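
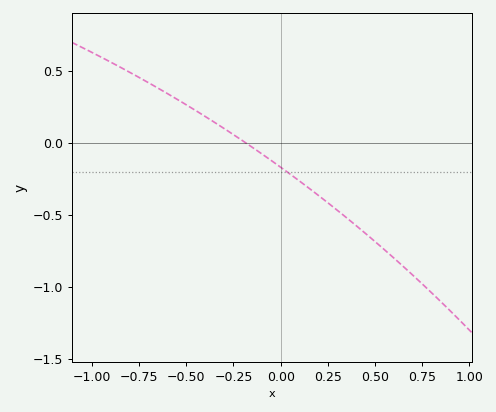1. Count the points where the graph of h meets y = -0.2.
1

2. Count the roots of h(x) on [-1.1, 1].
1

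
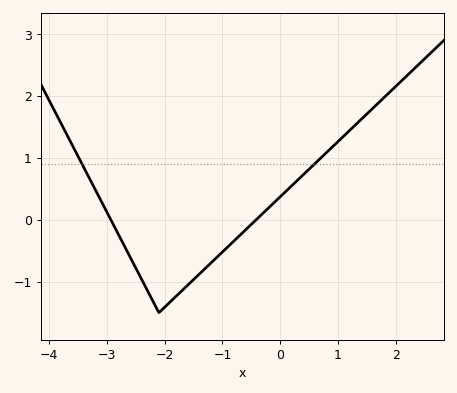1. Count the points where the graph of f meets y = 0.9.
2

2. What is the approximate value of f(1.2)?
1.4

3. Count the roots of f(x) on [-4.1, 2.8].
2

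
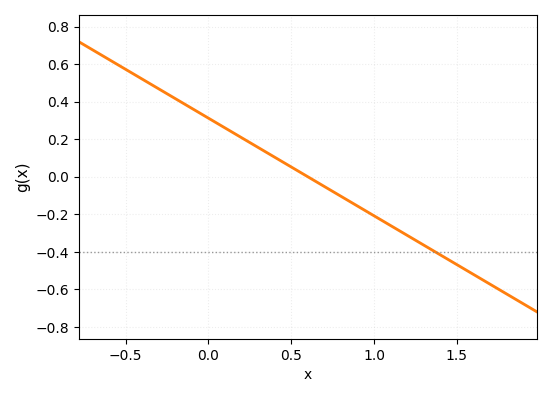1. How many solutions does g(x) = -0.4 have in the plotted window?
1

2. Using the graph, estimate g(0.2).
0.2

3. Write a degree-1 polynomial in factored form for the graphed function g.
y = -0.52(x - 0.6)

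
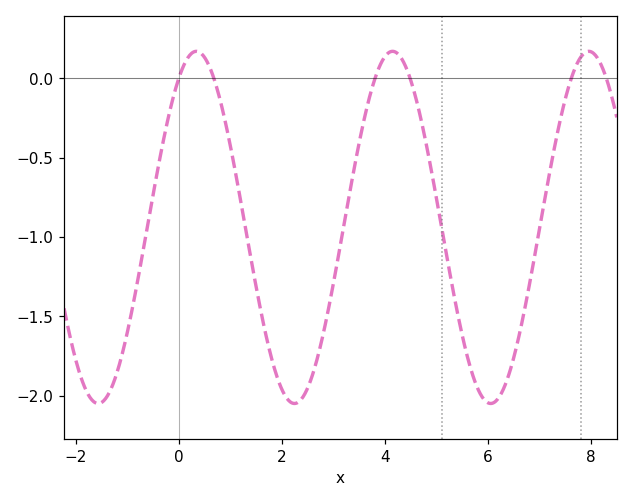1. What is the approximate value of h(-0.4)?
-0.56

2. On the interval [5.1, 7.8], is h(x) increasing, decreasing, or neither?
neither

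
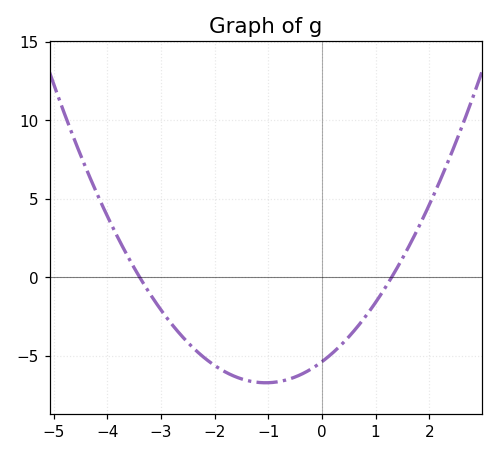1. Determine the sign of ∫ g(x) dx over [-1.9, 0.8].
negative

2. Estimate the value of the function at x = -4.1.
4.5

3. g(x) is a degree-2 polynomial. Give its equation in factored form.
y = 1.22(x + 3.4)(x - 1.3)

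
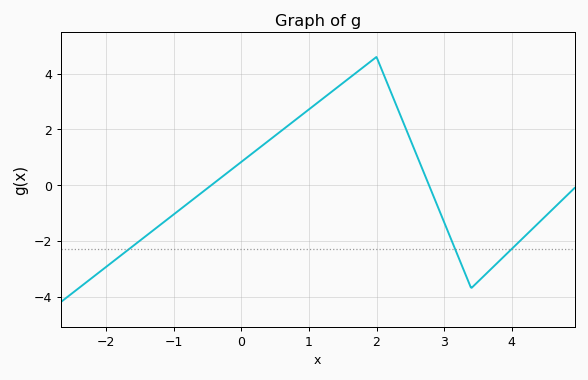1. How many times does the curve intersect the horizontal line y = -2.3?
3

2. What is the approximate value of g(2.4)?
2.23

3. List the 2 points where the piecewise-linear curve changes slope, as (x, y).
(2, 4.6); (3.4, -3.7)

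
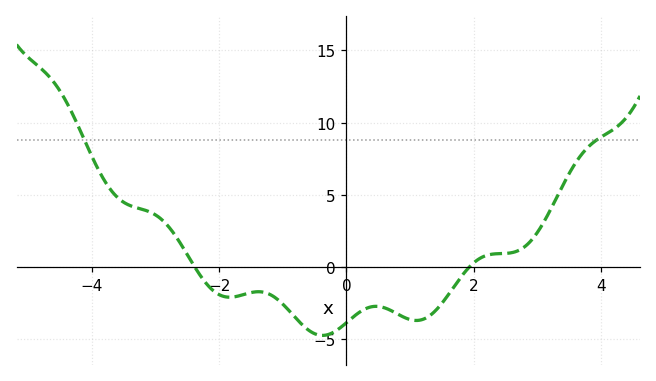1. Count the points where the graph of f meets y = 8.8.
2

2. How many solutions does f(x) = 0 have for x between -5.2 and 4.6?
2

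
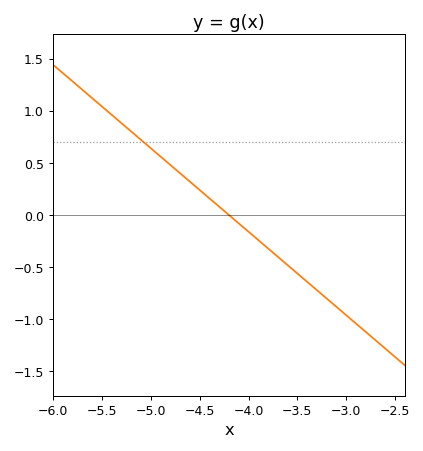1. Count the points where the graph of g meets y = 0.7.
1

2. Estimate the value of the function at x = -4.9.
0.55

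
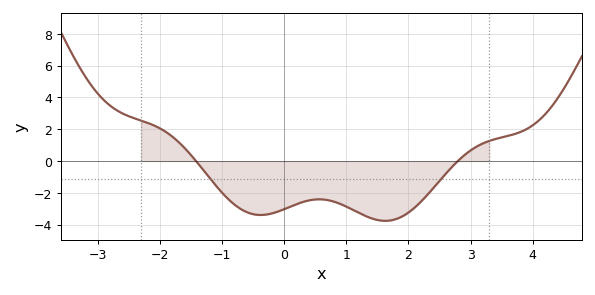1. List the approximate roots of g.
-1.42, 2.79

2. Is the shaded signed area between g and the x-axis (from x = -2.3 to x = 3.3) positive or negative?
negative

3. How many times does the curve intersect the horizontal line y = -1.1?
2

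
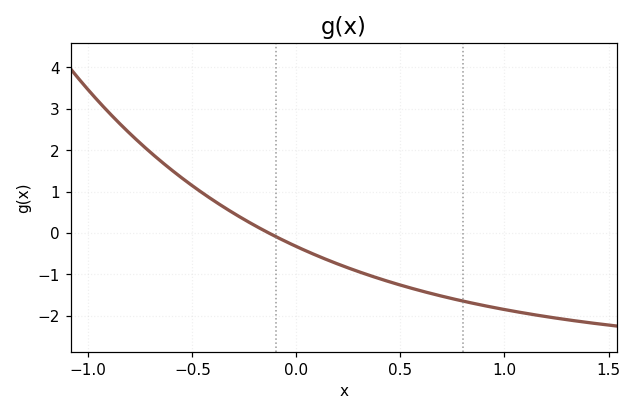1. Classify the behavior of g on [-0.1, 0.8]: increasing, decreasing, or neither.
decreasing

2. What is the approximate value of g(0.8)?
-1.6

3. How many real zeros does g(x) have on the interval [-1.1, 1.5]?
1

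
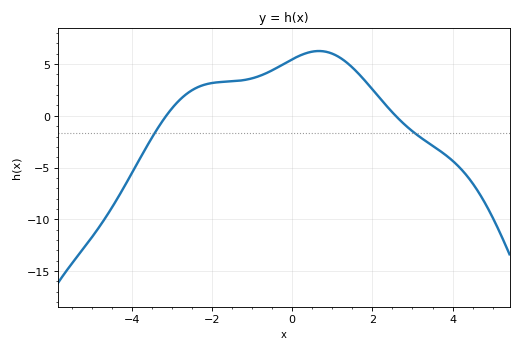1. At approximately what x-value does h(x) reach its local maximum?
0.6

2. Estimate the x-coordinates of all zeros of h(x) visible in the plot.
-3.2, 2.6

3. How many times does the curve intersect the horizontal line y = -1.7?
2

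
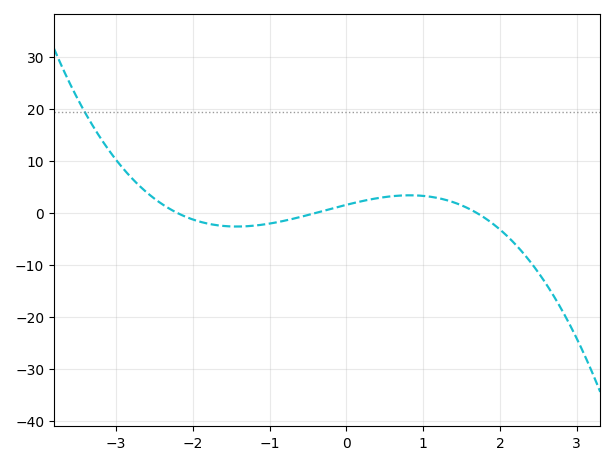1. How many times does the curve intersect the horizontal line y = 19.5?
1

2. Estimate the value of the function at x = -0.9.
-1.77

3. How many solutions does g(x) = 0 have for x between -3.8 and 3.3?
3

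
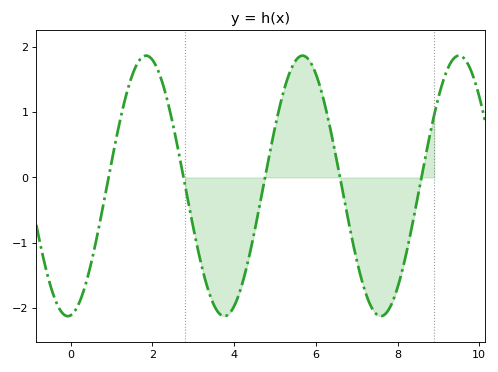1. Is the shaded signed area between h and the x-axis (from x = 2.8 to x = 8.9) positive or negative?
negative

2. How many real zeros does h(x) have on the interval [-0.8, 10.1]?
5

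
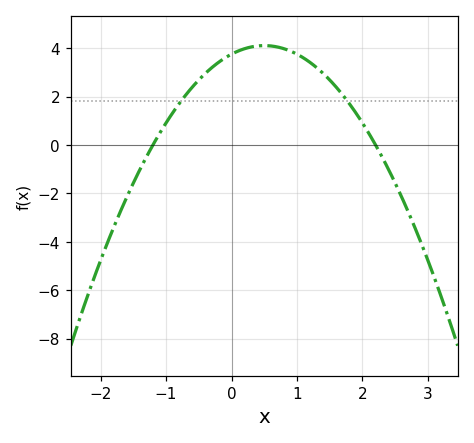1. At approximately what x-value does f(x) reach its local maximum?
0.5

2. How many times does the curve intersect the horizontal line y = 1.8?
2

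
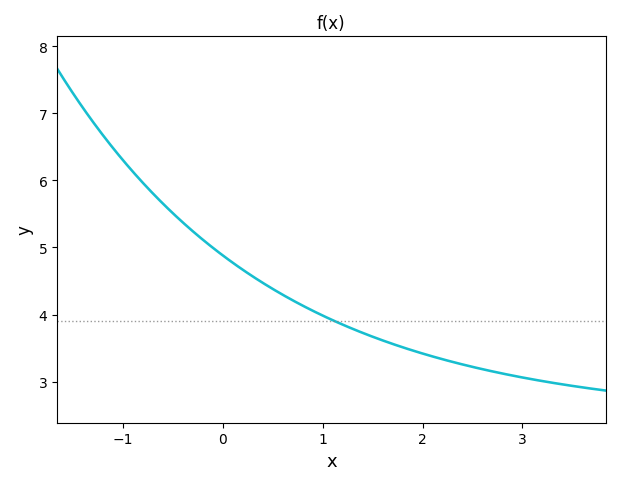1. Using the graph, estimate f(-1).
6.3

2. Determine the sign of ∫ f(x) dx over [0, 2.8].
positive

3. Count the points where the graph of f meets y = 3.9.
1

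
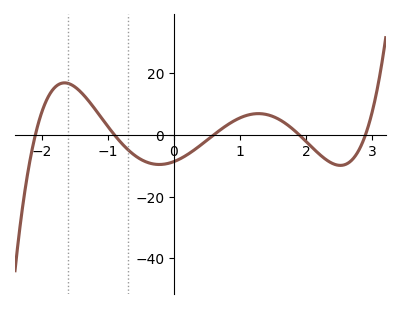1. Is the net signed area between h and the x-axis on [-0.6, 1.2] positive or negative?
negative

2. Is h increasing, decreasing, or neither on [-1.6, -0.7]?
decreasing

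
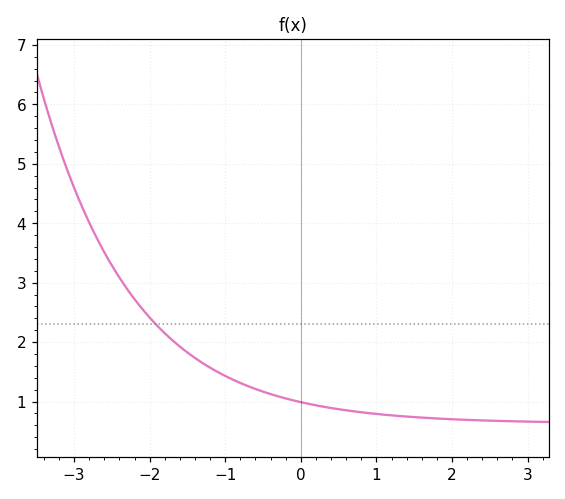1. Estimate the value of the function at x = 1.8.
0.7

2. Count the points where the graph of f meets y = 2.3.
1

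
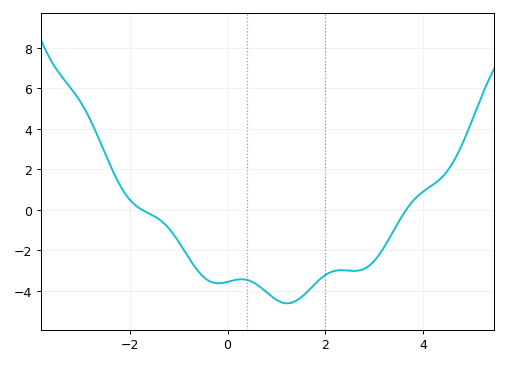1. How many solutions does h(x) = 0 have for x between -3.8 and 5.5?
2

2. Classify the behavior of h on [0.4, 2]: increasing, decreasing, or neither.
neither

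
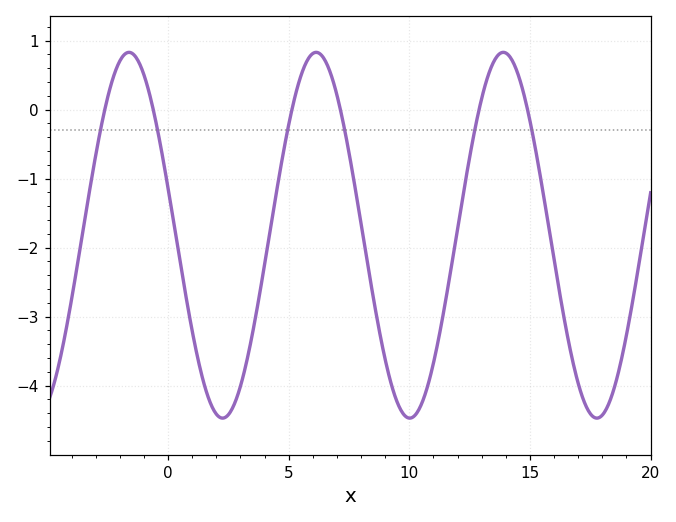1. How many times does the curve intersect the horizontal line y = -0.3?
6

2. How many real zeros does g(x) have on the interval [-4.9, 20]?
6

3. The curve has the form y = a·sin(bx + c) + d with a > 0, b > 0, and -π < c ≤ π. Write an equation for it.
y = 2.65sin(0.81x + 2.9) - 1.82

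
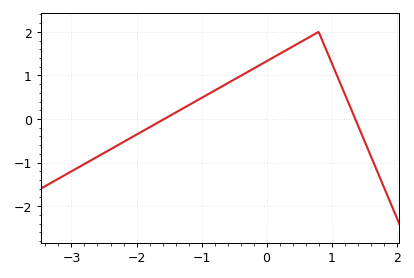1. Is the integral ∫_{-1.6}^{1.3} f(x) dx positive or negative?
positive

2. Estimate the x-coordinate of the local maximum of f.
0.798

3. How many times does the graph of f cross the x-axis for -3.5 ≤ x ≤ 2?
2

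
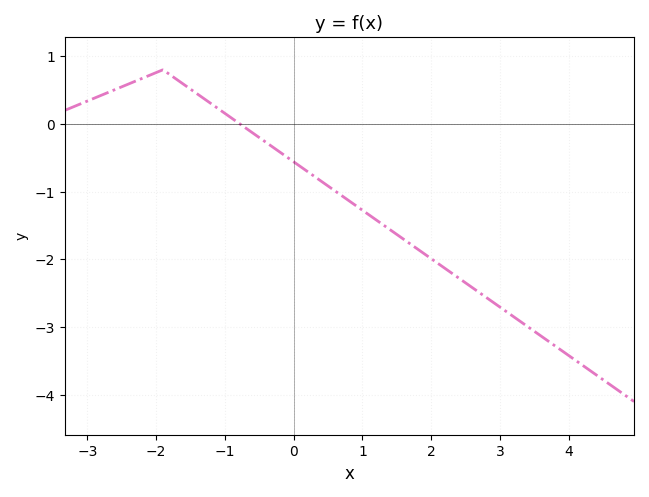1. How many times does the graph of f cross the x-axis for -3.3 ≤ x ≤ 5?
1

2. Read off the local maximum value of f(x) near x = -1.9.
0.8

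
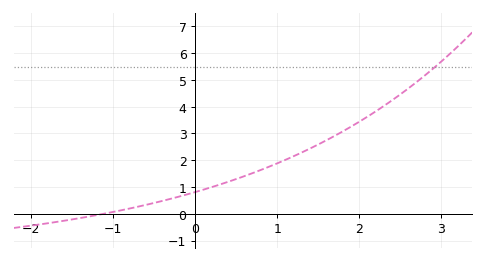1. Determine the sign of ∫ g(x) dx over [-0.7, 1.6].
positive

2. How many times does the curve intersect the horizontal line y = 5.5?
1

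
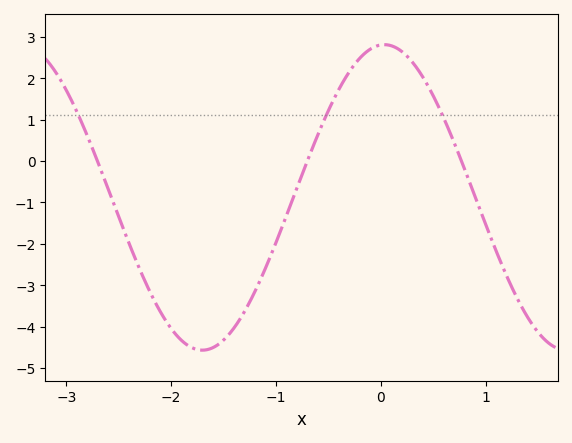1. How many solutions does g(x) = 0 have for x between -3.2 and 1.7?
3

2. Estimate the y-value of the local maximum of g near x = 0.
2.8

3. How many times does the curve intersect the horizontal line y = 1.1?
3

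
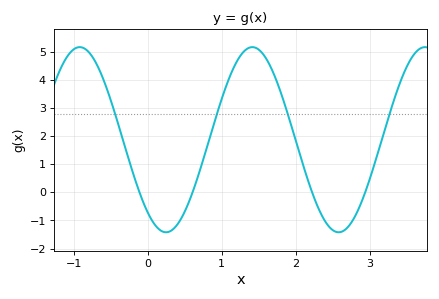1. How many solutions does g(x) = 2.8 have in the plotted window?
4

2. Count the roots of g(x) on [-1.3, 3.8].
4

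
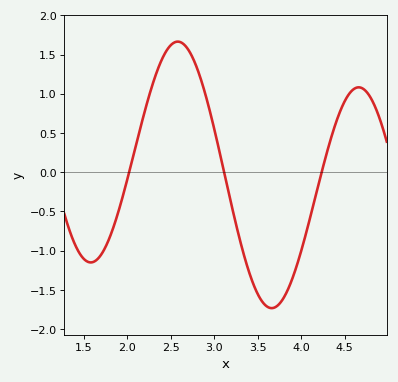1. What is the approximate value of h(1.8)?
-0.85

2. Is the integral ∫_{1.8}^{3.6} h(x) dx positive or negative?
positive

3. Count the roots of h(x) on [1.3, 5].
3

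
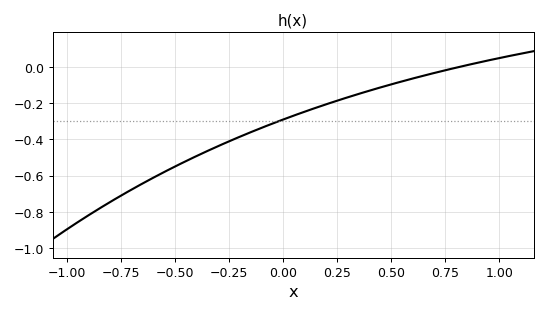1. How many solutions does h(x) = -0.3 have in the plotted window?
1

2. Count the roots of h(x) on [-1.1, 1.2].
1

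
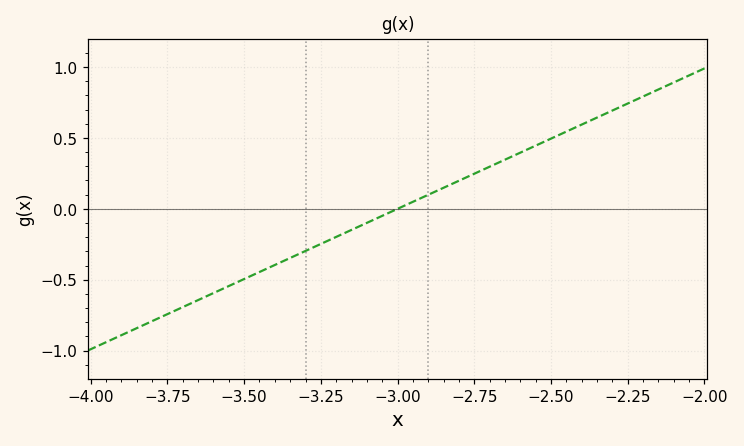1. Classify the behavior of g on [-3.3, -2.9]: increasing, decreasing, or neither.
increasing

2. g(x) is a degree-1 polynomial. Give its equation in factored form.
y = 0.99(x + 3)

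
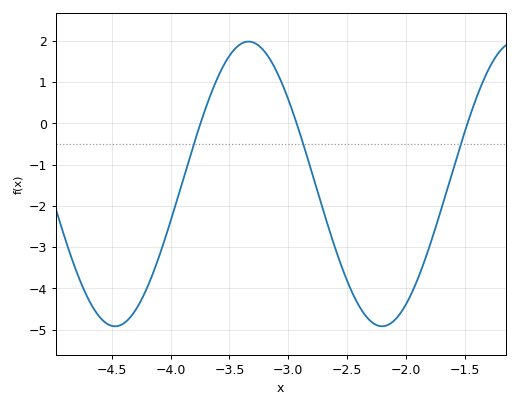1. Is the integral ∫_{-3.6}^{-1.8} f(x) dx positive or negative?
negative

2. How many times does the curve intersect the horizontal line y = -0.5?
3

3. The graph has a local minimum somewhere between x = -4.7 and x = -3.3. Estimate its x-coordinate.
-4.5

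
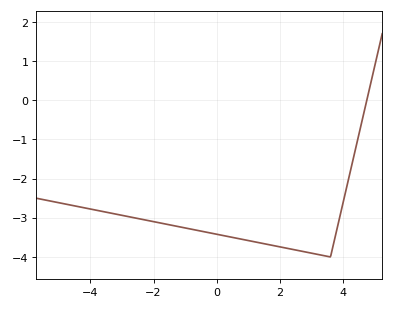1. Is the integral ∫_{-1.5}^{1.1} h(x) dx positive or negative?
negative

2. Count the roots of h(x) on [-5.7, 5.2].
1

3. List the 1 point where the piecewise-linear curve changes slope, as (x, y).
(3.6, -4)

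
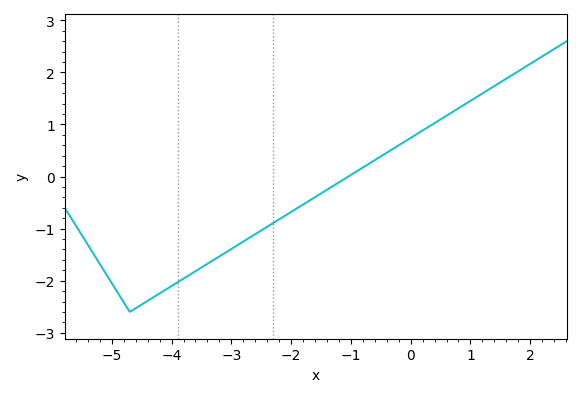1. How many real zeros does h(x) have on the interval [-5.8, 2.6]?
1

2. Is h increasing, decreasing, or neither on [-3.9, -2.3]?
increasing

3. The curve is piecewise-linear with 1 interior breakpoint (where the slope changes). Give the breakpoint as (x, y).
(-4.7, -2.6)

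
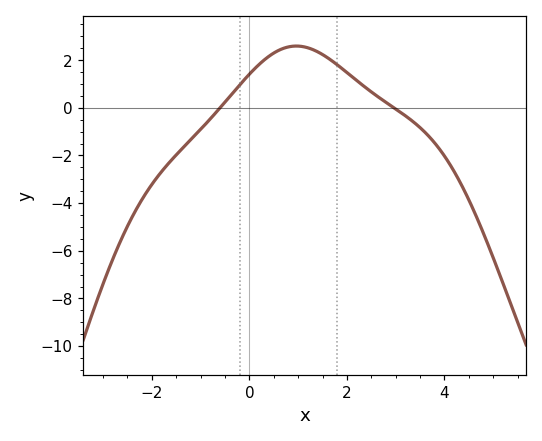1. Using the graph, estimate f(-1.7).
-2.4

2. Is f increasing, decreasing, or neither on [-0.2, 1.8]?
neither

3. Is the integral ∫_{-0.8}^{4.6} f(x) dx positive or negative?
positive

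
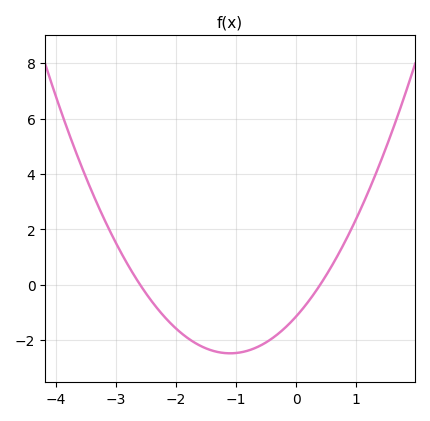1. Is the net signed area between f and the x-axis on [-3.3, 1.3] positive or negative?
negative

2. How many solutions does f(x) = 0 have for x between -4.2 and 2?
2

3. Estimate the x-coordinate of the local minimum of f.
-1.1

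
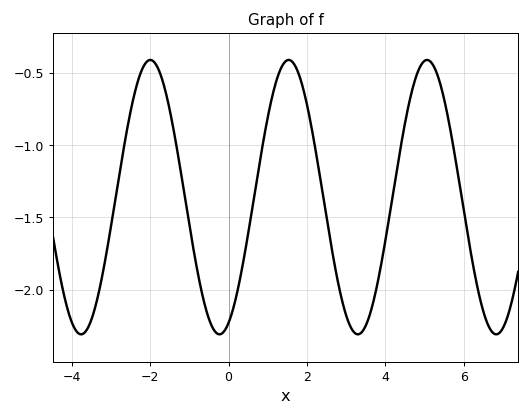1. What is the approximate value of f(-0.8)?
-1.86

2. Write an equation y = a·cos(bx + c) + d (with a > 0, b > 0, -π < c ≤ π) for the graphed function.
y = 0.95cos(1.78x - 2.73) - 1.36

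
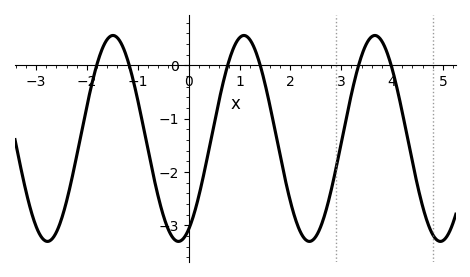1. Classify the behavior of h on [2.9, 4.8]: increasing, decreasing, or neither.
neither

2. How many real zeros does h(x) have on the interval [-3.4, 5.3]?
6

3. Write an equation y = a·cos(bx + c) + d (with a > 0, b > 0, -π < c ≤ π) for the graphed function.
y = 1.93cos(2.4x - 2.7) - 1.37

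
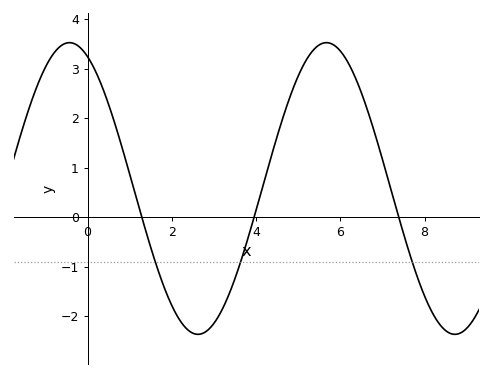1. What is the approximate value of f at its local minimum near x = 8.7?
-2.4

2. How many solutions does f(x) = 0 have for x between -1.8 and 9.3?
3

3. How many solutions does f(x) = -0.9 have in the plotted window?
3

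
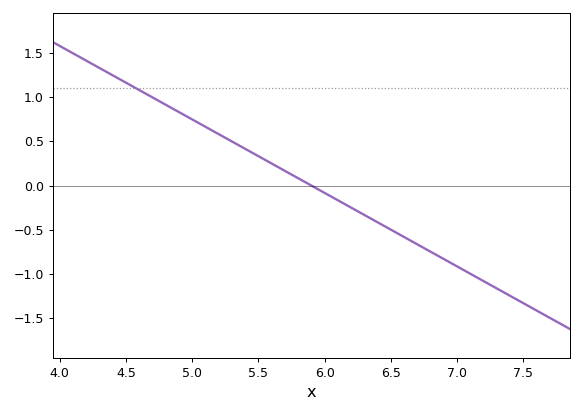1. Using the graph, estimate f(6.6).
-0.6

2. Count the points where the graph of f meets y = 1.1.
1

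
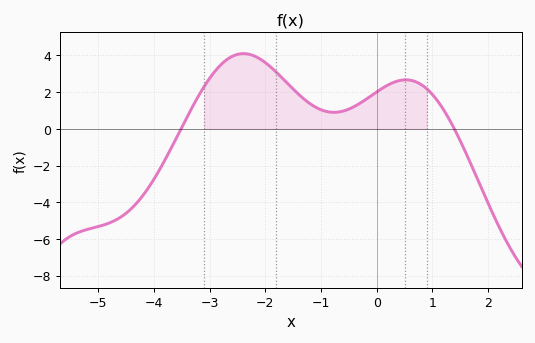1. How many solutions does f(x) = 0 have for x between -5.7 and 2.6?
2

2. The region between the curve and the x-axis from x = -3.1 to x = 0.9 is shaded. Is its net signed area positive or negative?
positive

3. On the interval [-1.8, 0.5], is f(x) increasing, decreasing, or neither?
neither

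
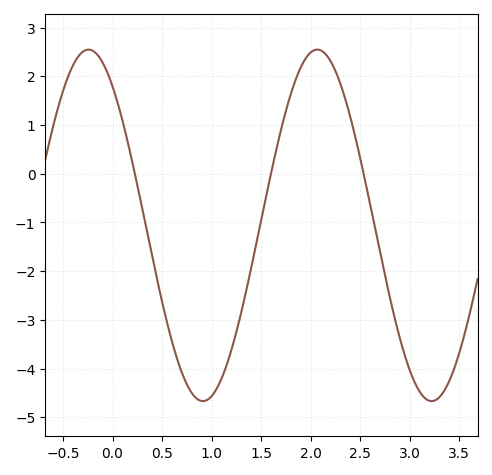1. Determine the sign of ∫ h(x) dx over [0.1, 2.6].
negative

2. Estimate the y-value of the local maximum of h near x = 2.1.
2.55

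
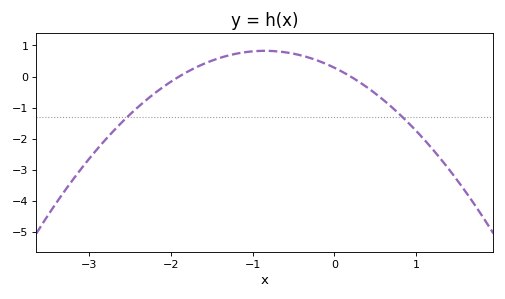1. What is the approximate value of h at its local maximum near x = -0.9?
0.8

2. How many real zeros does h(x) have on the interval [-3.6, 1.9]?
2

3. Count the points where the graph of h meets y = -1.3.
2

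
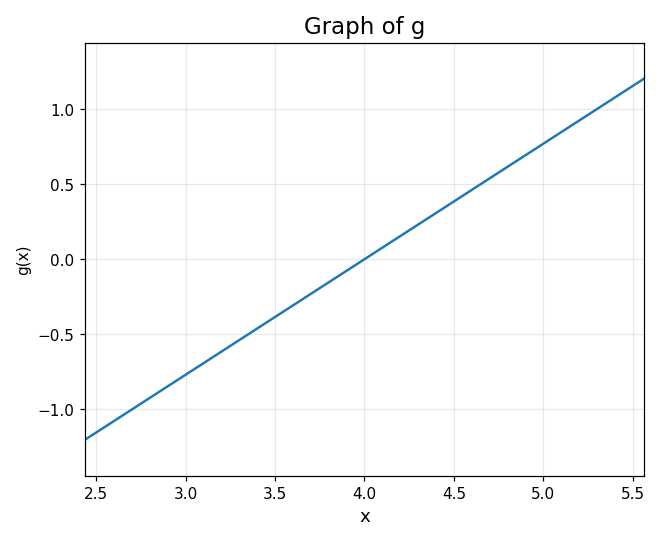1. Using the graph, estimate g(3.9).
-0.077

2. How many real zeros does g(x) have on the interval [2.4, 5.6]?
1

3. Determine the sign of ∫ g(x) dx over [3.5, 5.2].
positive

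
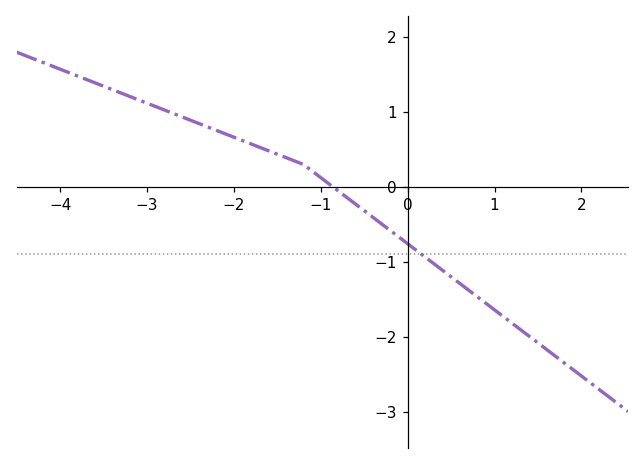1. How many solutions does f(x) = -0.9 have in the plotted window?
1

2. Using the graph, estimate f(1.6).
-2.17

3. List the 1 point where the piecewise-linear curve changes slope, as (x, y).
(-1.2, 0.3)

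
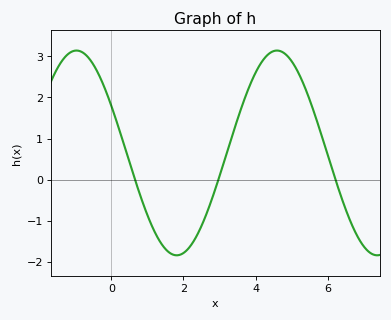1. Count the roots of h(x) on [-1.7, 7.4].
3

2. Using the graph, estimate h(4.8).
3.1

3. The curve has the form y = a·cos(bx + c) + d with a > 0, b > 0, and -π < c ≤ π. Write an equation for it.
y = 2.49cos(1.1x + 1.1) + 0.65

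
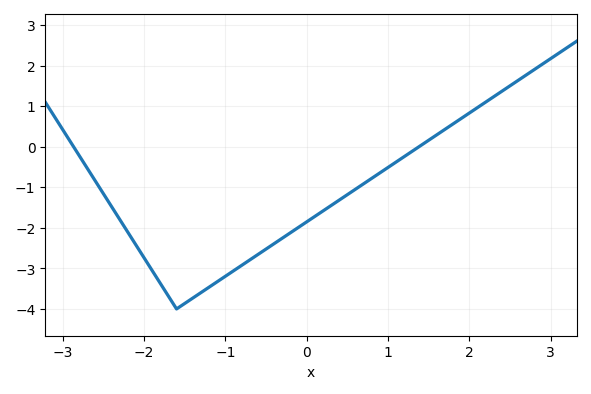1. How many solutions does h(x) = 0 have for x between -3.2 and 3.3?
2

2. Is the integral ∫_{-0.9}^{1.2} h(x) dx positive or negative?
negative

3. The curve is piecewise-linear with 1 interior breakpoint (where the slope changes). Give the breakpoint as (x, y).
(-1.6, -4)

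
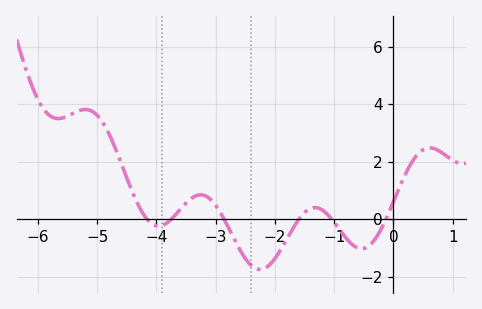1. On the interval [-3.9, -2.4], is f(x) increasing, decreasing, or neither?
neither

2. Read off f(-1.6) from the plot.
-0.013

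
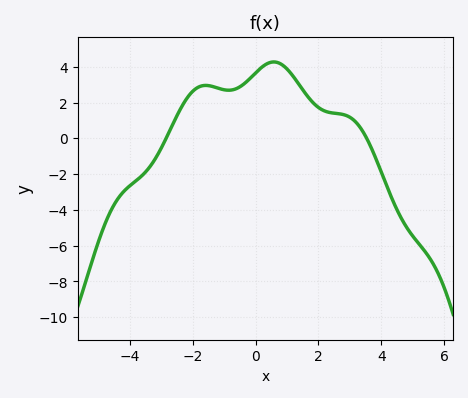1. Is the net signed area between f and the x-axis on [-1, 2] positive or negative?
positive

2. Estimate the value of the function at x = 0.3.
4.11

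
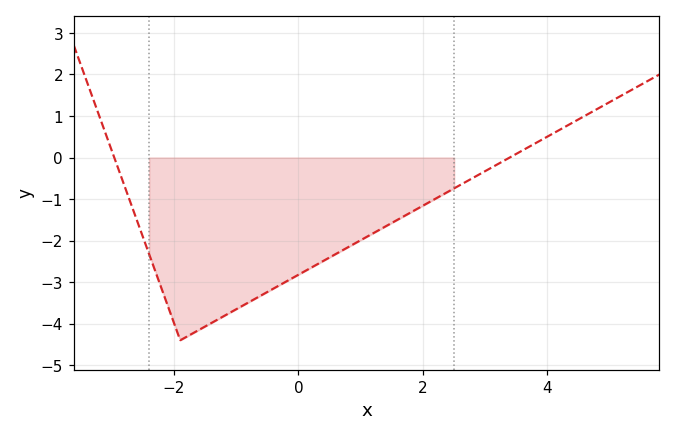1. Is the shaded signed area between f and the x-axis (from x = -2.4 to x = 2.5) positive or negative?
negative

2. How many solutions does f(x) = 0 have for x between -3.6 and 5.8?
2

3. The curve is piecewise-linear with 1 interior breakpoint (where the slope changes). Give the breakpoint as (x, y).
(-1.9, -4.4)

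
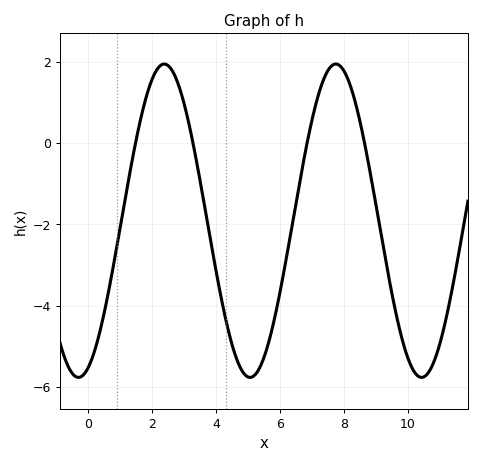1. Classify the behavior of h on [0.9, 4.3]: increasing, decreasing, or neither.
neither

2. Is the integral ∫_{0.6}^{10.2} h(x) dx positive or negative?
negative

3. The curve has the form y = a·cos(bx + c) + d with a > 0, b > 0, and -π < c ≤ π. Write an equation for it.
y = 3.85cos(1.17x - 2.78) - 1.91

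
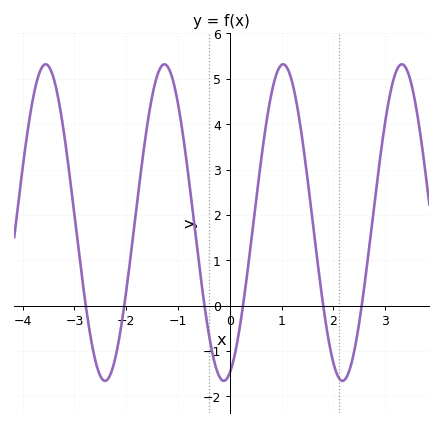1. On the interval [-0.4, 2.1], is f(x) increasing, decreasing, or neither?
neither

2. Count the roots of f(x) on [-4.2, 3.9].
6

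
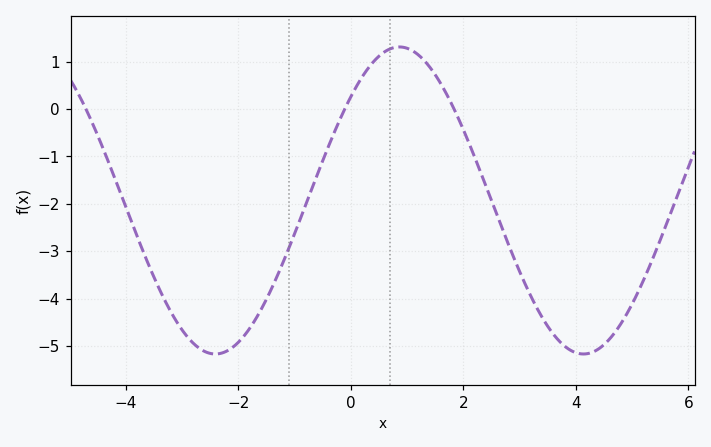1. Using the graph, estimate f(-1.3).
-3.5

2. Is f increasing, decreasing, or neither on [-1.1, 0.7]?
increasing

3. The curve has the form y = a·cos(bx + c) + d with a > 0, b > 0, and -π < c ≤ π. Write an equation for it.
y = 3.24cos(0.96x - 0.83) - 1.93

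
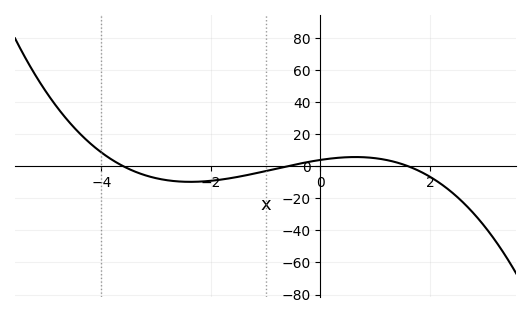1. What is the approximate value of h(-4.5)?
24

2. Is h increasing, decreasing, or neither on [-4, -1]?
neither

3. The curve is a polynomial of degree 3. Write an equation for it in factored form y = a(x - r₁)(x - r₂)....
y = -1.13(x + 3.6)(x + 0.6)(x - 1.6)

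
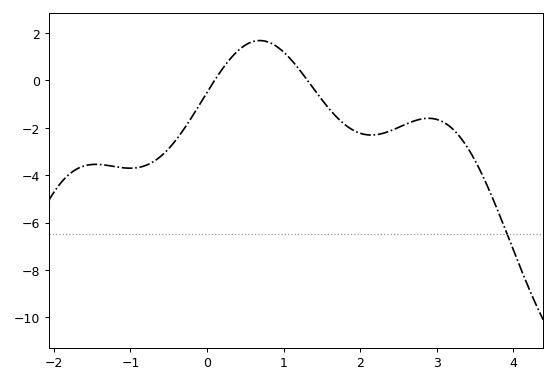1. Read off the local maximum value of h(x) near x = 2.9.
-1.6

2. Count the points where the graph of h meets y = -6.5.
1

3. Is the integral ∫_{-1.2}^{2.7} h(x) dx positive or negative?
negative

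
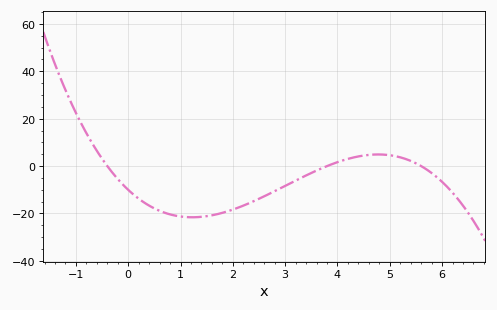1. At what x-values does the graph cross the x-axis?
-0.4, 3.8, 5.6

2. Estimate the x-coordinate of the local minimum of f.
1.2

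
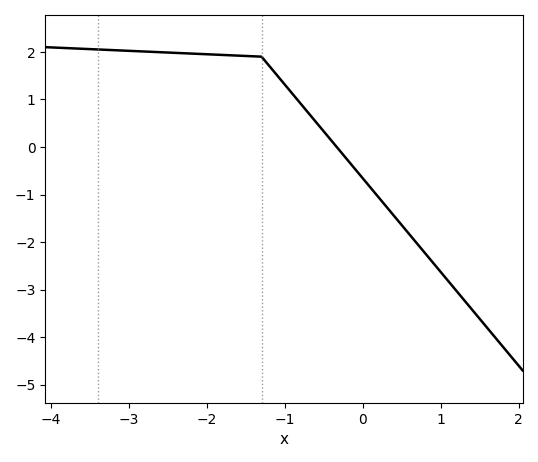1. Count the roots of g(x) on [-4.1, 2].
1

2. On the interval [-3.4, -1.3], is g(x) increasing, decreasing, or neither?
decreasing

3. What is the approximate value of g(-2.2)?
2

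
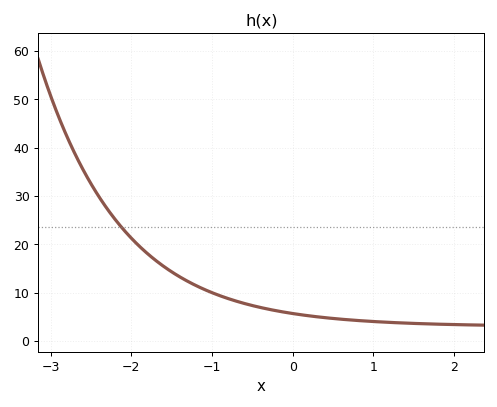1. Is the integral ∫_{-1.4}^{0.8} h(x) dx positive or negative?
positive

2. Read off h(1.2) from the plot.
3.85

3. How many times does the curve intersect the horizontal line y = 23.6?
1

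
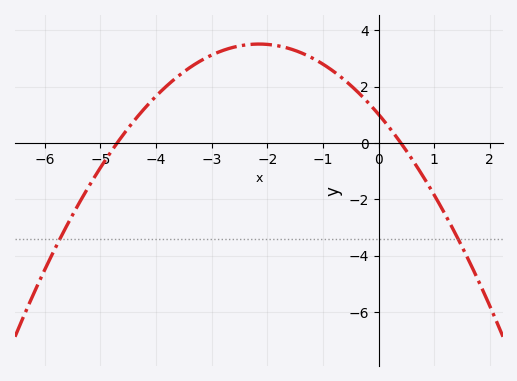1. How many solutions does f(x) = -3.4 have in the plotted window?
2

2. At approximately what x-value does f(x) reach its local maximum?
-2.2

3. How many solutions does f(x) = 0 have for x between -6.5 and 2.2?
2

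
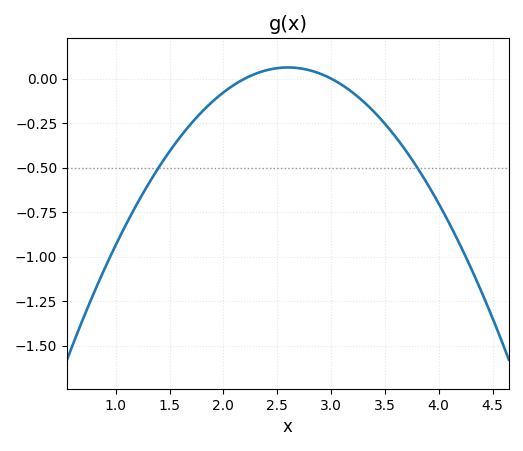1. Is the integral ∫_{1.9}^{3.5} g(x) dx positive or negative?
negative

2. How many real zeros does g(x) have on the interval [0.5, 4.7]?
2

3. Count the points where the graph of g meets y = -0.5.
2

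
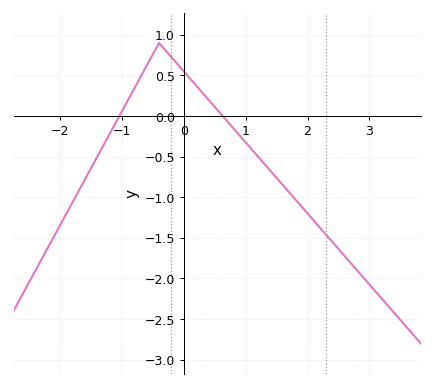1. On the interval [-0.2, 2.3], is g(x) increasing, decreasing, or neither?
decreasing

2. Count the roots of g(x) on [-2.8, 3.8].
2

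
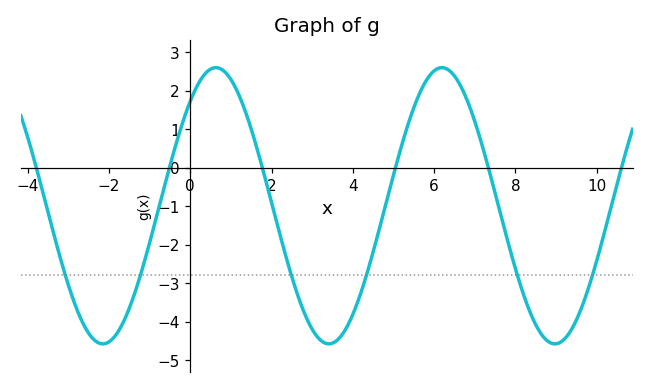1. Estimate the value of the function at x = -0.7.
-0.745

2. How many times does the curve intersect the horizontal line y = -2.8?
6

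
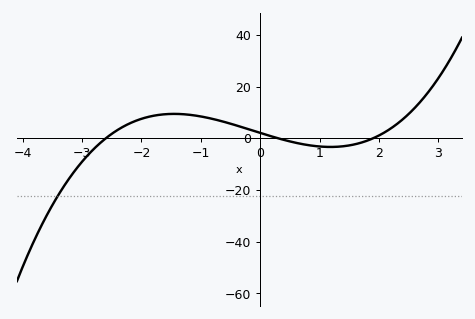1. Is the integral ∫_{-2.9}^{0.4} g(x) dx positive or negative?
positive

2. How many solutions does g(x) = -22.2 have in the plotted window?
1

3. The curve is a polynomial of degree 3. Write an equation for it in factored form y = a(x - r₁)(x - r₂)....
y = 1.4(x + 2.6)(x - 0.3)(x - 1.9)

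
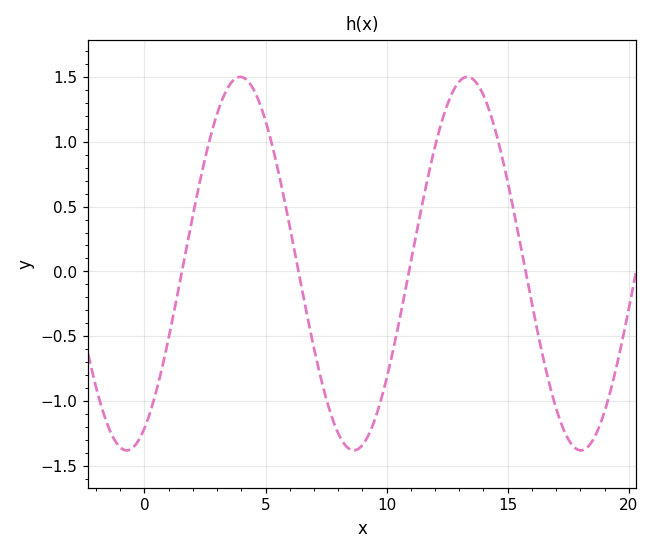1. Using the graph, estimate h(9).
-1.34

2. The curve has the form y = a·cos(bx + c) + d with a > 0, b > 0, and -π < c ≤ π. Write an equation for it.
y = 1.44cos(0.67x - 2.65) + 0.06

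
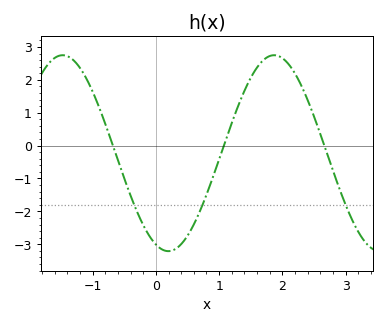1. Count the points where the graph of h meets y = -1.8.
3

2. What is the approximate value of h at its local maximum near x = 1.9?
2.7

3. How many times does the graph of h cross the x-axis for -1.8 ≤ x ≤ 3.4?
3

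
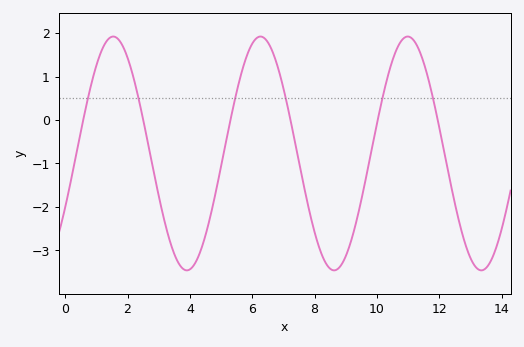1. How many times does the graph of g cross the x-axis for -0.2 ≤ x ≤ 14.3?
6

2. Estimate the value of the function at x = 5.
-1.07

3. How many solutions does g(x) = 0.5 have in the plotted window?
6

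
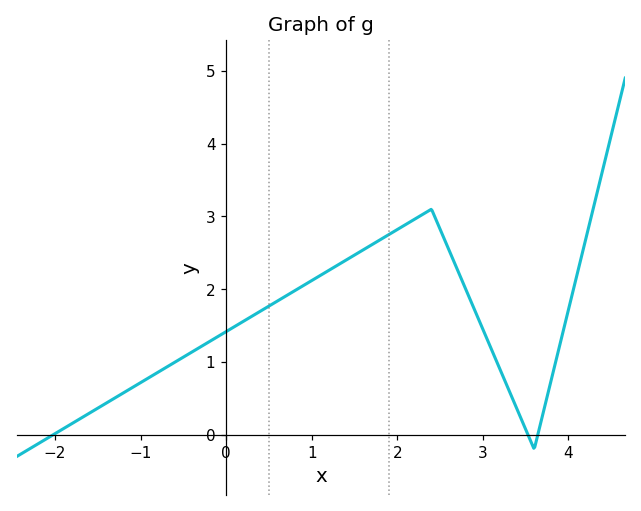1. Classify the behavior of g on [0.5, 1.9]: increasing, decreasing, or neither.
increasing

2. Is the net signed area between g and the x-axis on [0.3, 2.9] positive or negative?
positive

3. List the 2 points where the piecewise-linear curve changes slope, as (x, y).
(2.4, 3.1); (3.6, -0.2)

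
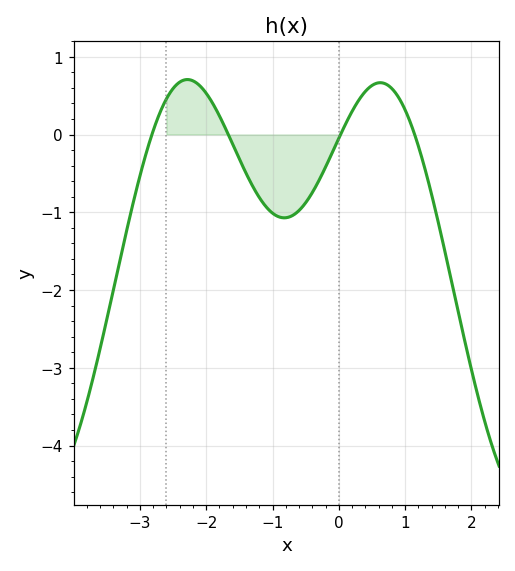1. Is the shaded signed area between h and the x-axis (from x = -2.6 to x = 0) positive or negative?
negative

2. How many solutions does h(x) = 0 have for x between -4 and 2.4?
4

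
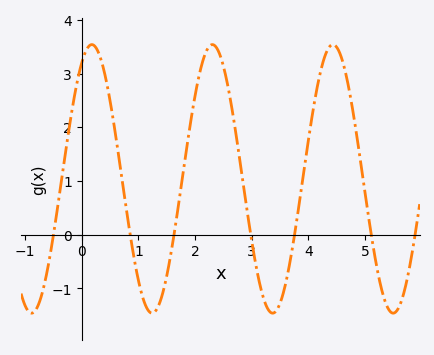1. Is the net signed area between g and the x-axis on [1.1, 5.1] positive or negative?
positive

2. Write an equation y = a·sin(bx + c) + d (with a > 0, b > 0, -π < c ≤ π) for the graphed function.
y = 2.5sin(2.95x + 1.05) + 1.04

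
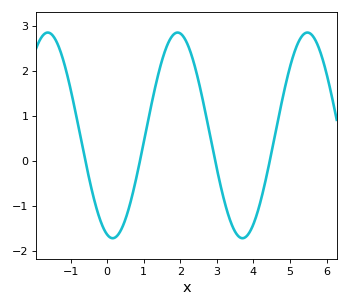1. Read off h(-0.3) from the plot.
-1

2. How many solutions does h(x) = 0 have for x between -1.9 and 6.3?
4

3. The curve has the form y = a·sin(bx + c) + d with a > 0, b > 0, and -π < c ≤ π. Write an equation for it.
y = 2.29sin(1.8x - 1.8) + 0.57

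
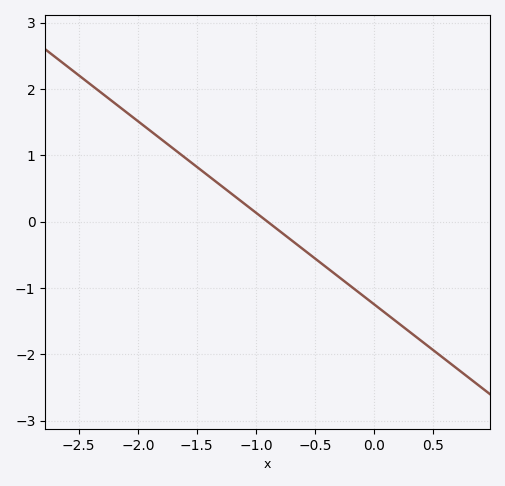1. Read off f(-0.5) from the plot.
-0.552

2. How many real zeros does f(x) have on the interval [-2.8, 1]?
1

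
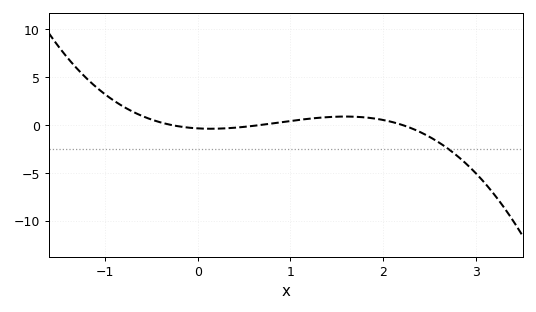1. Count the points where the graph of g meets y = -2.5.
1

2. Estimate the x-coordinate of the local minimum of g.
0.1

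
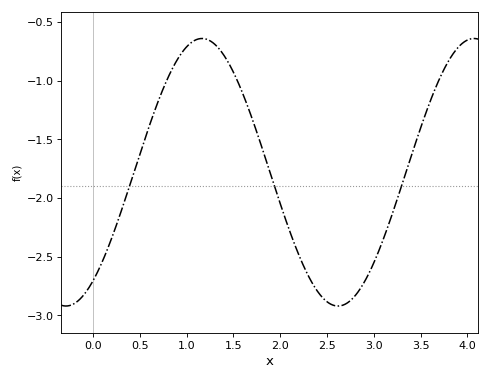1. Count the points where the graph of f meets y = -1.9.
3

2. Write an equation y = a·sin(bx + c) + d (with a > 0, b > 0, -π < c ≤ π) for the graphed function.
y = 1.14sin(2.16x - 0.942) - 1.78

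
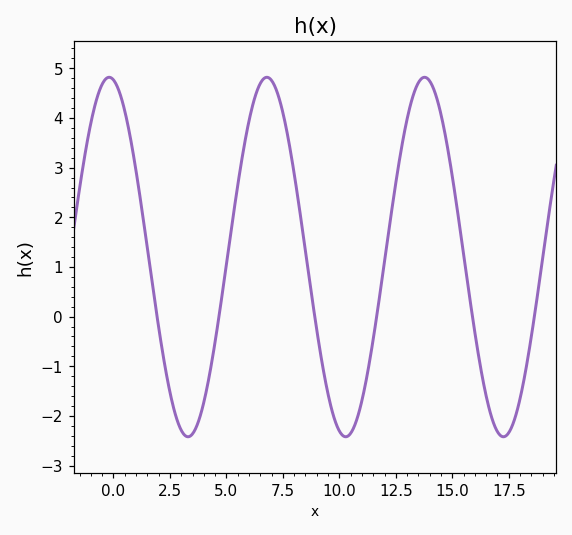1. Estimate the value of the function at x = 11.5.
-0.5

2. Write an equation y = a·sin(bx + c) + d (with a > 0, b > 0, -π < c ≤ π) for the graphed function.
y = 3.62sin(0.9x + 1.7) + 1.2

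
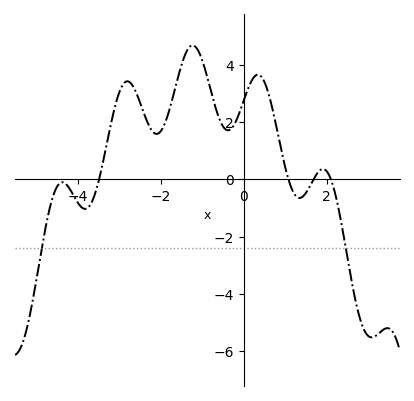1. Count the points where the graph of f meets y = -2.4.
2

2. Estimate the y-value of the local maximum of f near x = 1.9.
0.361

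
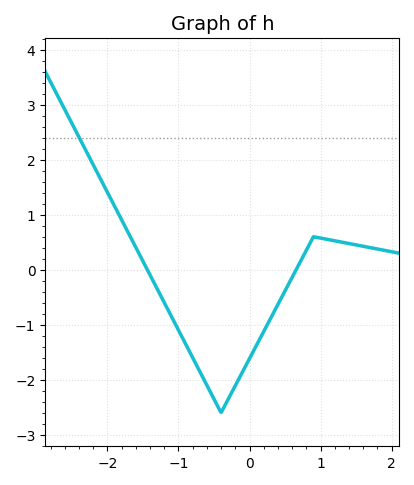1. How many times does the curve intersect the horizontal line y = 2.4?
1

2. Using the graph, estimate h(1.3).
0.5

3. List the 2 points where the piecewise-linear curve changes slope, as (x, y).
(-0.4, -2.6); (0.9, 0.6)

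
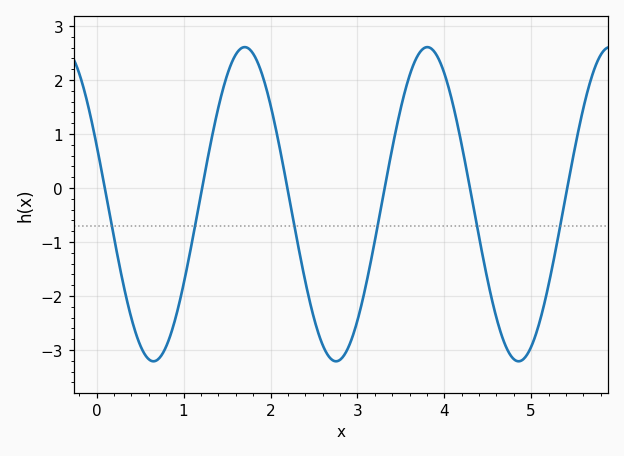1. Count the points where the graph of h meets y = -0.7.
6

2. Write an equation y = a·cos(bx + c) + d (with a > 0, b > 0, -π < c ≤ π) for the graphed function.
y = 2.91cos(3x + 1.2) - 0.3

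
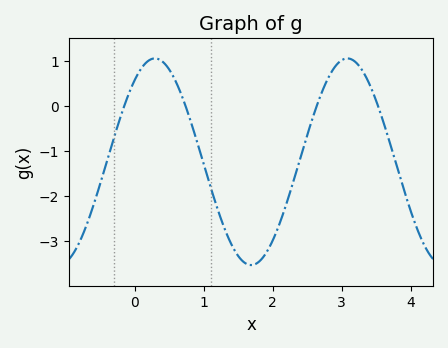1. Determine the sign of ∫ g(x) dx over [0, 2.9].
negative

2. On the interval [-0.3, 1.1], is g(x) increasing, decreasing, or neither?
neither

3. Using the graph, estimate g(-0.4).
-1.2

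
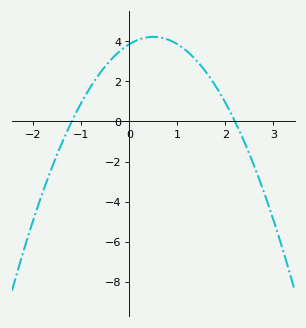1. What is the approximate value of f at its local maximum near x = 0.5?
4.2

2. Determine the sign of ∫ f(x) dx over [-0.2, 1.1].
positive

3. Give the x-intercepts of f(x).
-1.2, 2.2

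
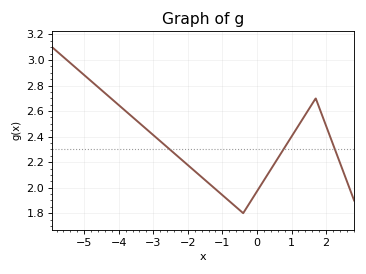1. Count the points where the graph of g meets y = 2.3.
3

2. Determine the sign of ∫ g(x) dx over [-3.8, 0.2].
positive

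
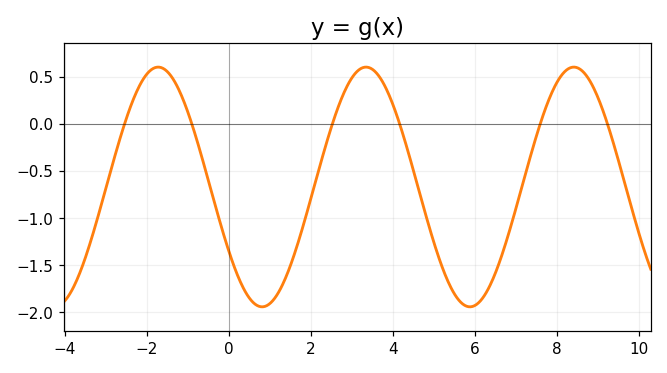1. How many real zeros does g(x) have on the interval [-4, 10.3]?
6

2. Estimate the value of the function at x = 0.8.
-1.95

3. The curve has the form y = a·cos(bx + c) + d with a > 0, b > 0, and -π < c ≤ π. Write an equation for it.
y = 1.27cos(1.2x + 2.1) - 0.67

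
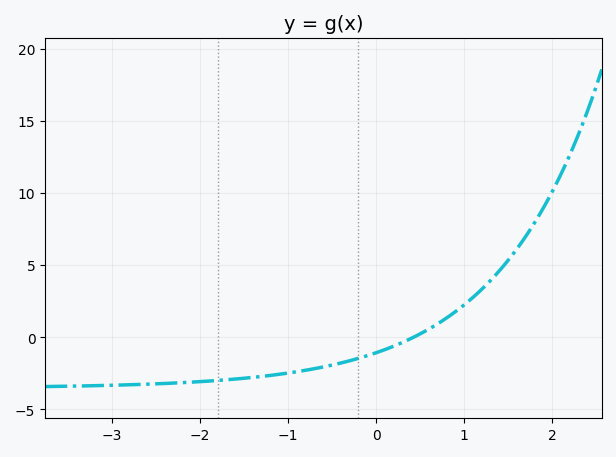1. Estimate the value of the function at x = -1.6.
-3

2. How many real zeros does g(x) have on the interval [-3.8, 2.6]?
1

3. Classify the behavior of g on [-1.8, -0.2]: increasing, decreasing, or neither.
increasing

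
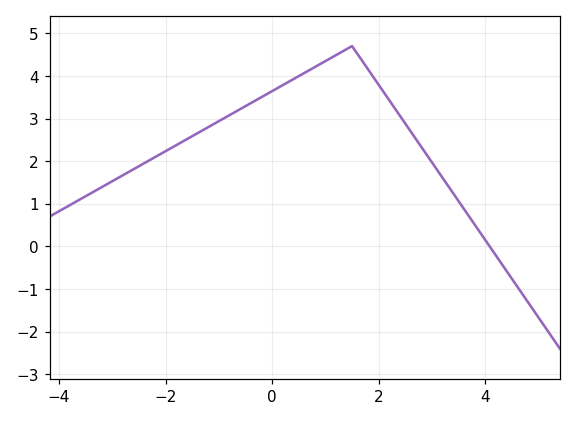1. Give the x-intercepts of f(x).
4.08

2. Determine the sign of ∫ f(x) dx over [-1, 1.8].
positive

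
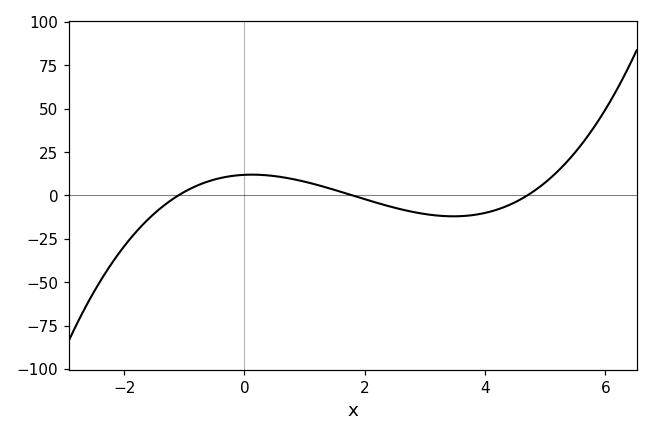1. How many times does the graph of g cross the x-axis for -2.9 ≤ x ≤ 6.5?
3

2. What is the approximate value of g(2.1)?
-3.19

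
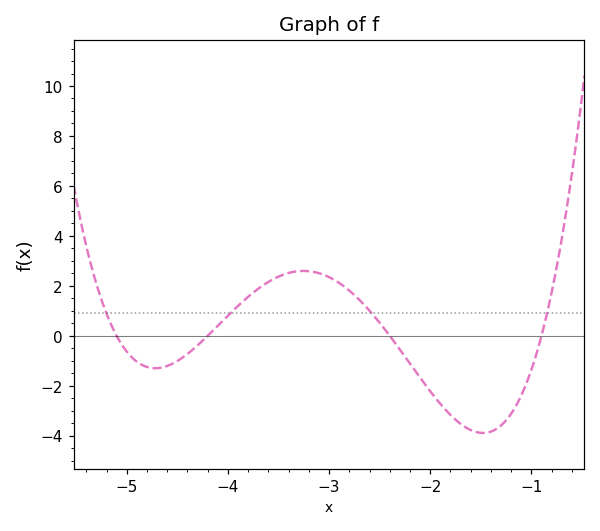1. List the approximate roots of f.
-5.1, -4.2, -2.4, -0.9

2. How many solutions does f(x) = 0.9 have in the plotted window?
4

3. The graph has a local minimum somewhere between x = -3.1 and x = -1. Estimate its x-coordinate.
-1.48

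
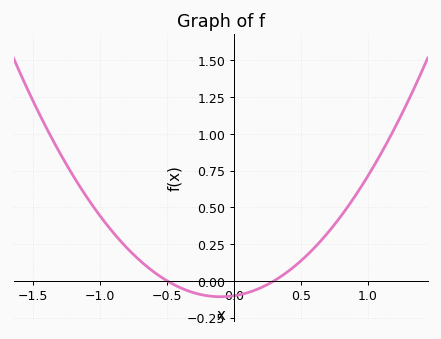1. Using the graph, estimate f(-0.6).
0.06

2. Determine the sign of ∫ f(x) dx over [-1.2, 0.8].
positive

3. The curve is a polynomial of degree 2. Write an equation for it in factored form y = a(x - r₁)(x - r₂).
y = 0.68(x + 0.5)(x - 0.3)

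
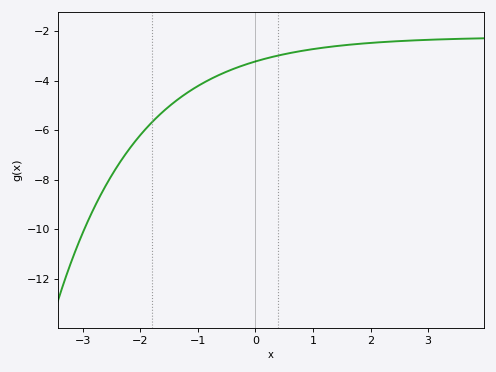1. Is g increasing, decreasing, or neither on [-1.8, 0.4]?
increasing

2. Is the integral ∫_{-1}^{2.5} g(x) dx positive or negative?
negative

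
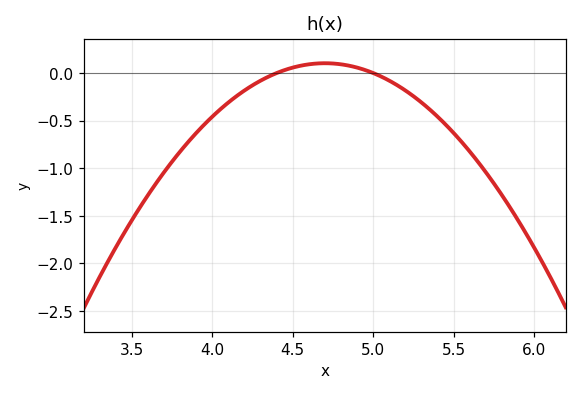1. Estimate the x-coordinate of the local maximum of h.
4.7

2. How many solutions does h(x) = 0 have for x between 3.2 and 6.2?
2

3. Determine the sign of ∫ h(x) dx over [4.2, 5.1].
positive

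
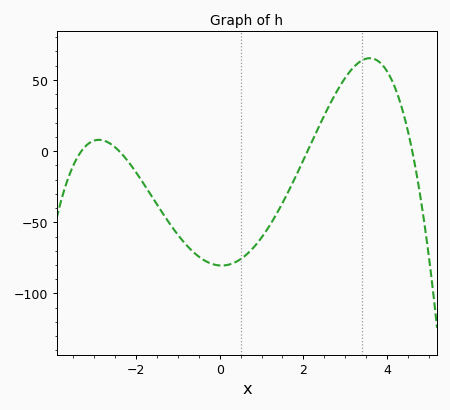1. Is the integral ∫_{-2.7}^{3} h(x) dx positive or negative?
negative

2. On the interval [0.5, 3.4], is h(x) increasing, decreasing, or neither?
increasing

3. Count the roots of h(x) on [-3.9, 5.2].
4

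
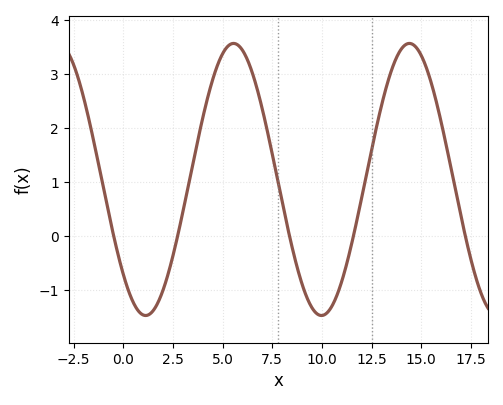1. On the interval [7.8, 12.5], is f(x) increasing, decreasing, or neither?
neither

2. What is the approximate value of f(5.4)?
3.6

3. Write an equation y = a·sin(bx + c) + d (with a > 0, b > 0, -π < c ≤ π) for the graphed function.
y = 2.52sin(0.71x - 2.4) + 1.05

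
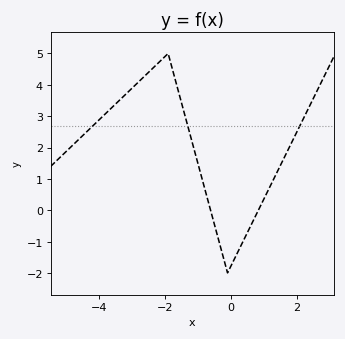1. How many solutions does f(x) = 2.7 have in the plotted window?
3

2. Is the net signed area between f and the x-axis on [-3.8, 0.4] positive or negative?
positive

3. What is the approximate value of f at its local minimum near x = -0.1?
-2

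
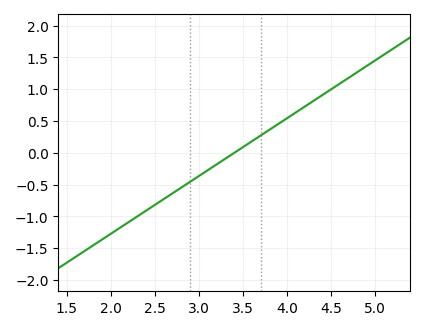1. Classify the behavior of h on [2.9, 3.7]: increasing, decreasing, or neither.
increasing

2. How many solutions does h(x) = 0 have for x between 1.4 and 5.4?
1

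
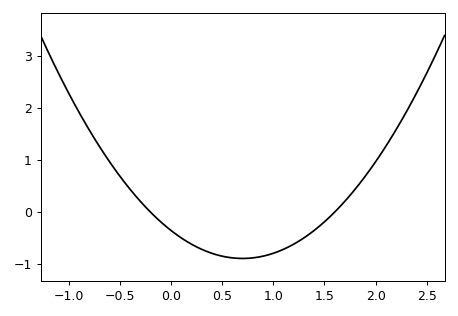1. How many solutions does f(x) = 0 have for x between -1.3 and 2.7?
2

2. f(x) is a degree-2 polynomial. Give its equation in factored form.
y = 1.1(x + 0.2)(x - 1.6)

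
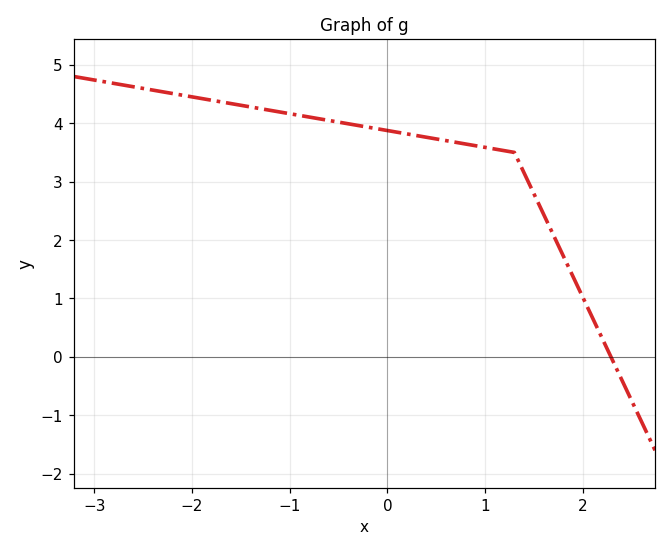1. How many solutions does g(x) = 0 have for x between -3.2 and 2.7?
1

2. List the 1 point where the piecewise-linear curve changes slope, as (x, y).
(1.3, 3.5)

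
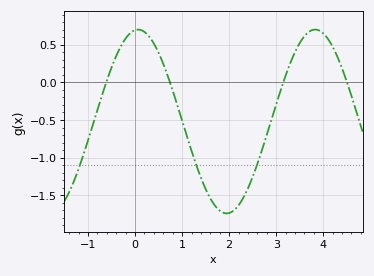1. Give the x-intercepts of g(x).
-0.6, 0.7, 3.2, 4.5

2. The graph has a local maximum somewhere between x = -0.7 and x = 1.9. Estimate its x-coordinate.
0.1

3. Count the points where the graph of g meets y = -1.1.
3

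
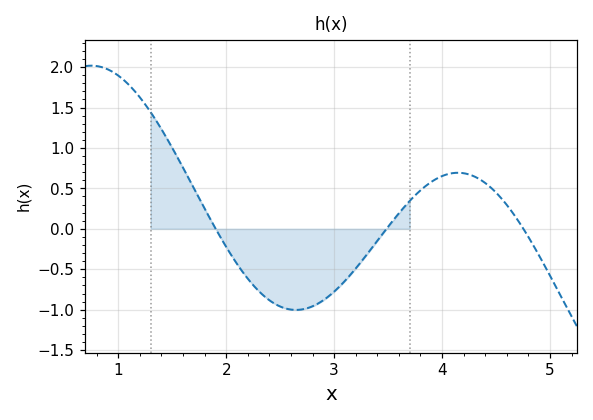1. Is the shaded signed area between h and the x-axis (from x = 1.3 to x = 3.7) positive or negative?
negative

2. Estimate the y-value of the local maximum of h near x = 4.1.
0.7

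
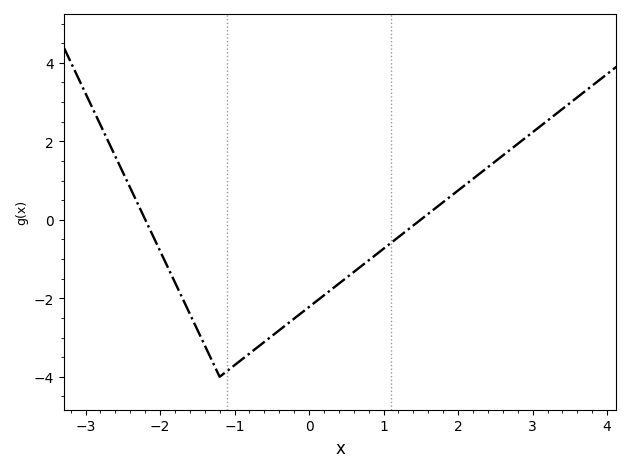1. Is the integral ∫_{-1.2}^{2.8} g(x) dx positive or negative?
negative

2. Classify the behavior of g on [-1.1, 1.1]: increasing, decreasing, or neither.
increasing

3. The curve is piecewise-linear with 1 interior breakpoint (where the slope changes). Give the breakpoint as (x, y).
(-1.2, -4)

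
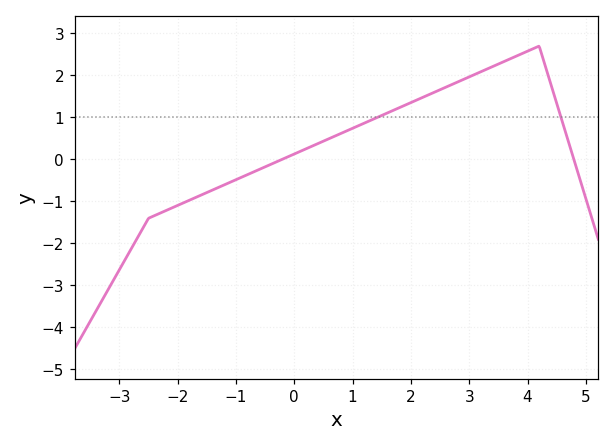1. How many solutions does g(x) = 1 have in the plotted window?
2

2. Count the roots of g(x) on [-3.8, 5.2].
2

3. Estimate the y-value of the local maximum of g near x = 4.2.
2.7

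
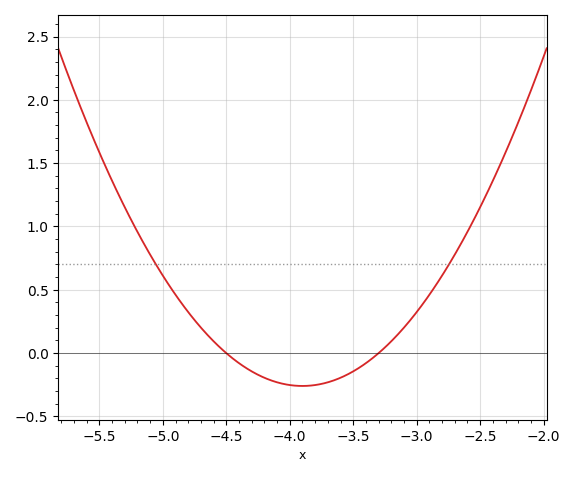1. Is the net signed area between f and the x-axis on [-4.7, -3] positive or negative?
negative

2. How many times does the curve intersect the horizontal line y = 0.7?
2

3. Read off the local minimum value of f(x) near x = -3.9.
-0.25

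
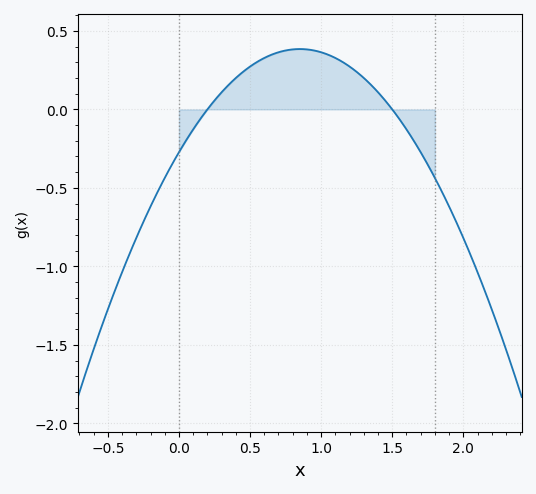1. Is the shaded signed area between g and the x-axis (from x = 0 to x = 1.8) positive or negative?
positive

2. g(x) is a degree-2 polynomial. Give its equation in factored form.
y = -0.91(x - 0.2)(x - 1.5)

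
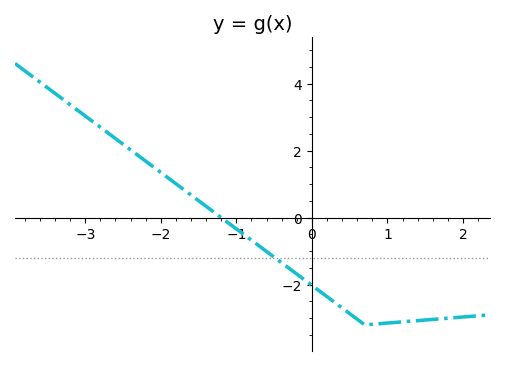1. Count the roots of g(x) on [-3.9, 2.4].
1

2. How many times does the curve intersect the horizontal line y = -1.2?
1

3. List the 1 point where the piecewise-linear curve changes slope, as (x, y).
(0.7, -3.2)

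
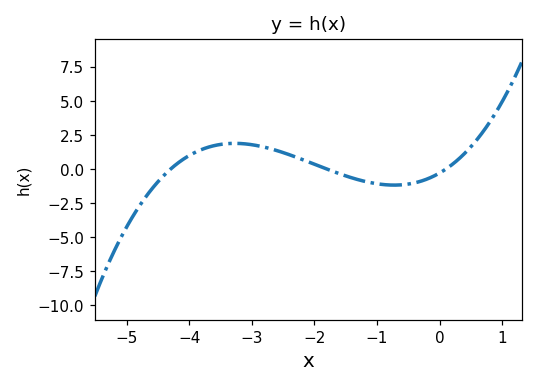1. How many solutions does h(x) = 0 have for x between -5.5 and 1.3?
3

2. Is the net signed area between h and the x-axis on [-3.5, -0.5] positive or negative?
positive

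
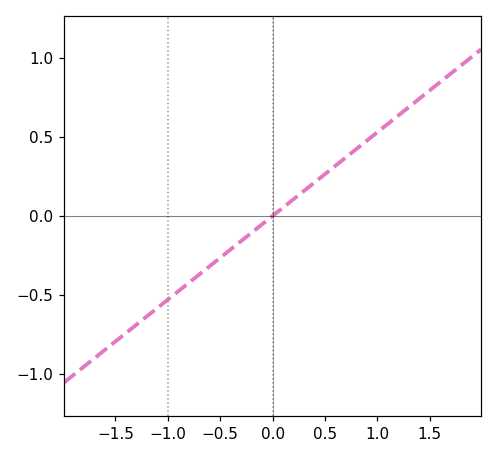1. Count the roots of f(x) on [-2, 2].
1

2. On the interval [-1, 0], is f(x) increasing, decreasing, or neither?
increasing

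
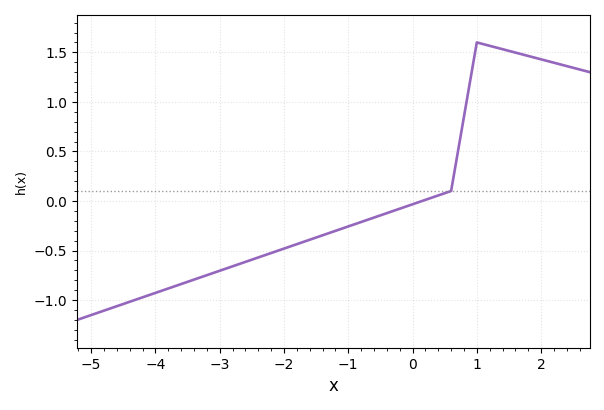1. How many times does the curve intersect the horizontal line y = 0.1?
1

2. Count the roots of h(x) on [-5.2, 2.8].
1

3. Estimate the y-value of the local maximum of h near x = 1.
1.6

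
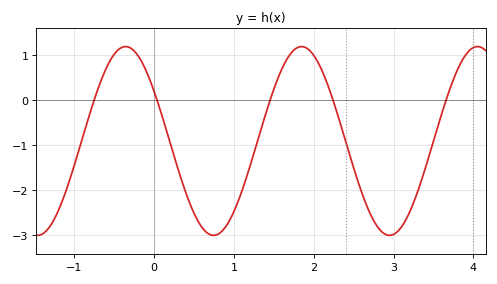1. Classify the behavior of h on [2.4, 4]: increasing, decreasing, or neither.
neither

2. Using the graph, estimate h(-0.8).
-0.3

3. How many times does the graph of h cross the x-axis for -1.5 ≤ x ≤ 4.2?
5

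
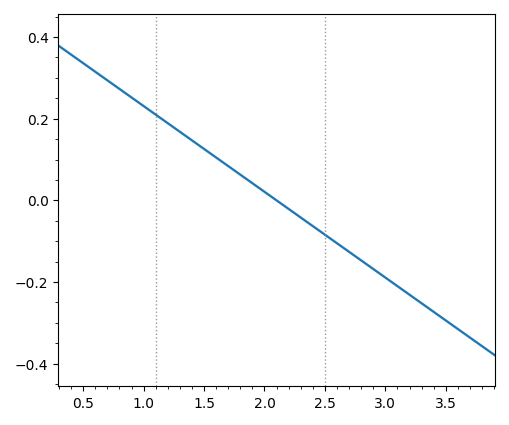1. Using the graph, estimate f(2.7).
-0.126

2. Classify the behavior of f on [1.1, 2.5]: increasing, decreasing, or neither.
decreasing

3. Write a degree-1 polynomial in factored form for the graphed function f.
y = -0.21(x - 2.1)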